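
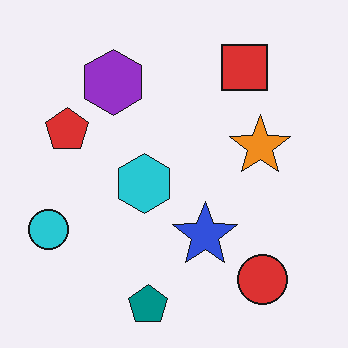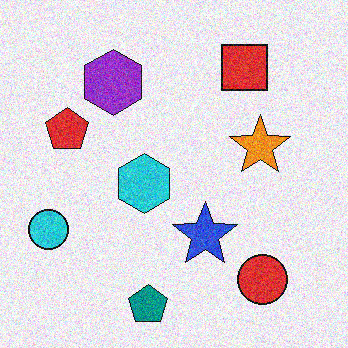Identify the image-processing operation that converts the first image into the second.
This is the original image degraded with moderate additive noise.

Random speckle covers the whole image, including the flat background.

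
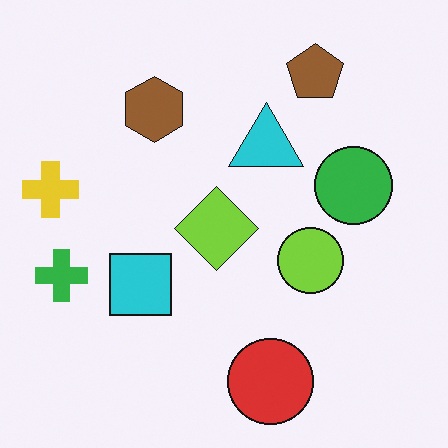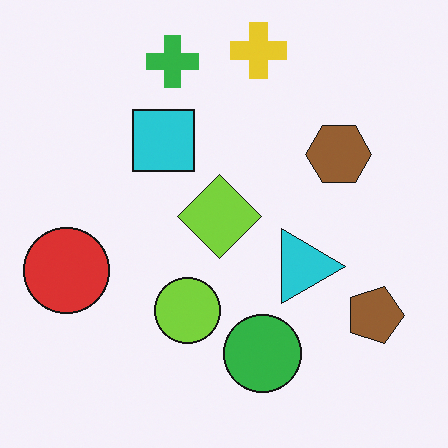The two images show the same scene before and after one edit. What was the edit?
The image was rotated 90° clockwise.

The yellow cross sits in the left of the first image and the top of the second — consistent with a whole-image 90° clockwise rotation.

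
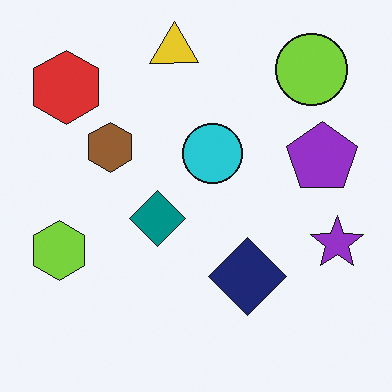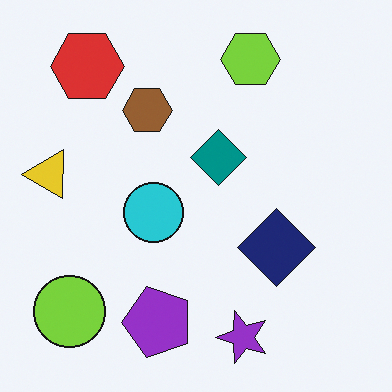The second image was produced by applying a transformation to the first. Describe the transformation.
The second image is the first transposed (reflected across the top-left ↔ bottom-right diagonal).

Shapes have swapped their row and column positions — what was in the top-right is now in the bottom-left — a diagonal reflection.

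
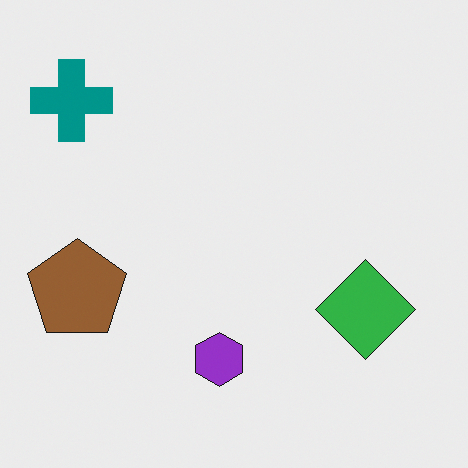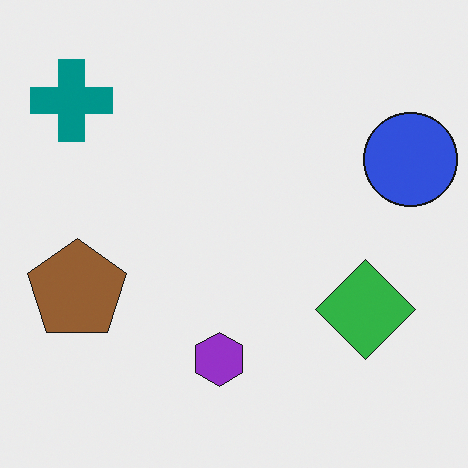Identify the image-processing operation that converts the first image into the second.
The transformation is: overlaid with an additional blue circle.

A blue circle appears in the second image that is absent from the first.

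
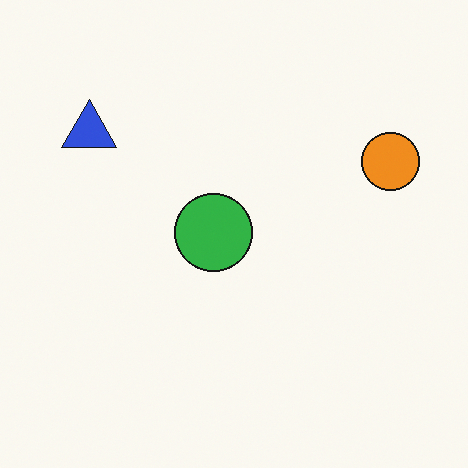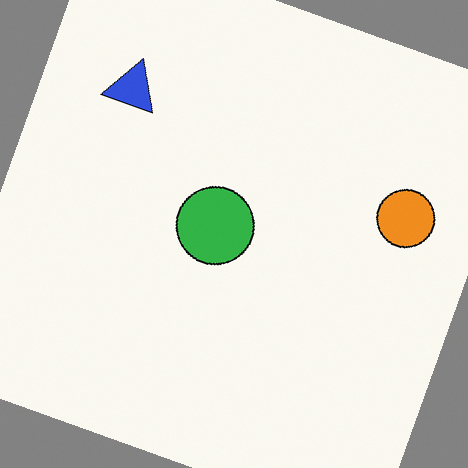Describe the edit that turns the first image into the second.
The second image is the first rotated clockwise by a moderate amount.

Every shape is tilted by the same angle and the image corners show triangular fill wedges — a whole-image rotation by a non-right angle.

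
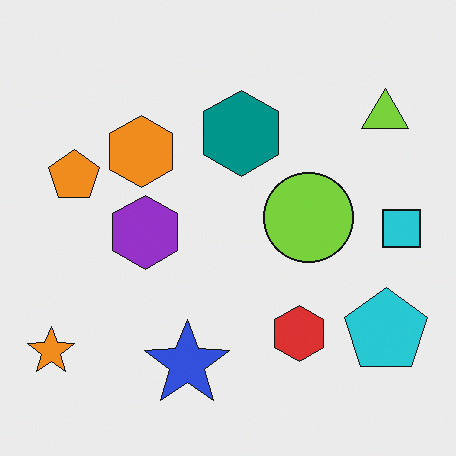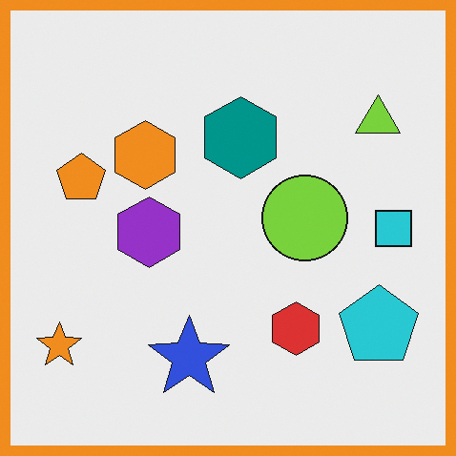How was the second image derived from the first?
The image was framed with a orange border.

A solid orange frame runs around the edge of the second image, with the content slightly shrunk inside it.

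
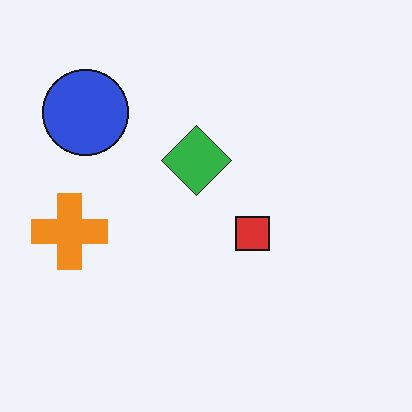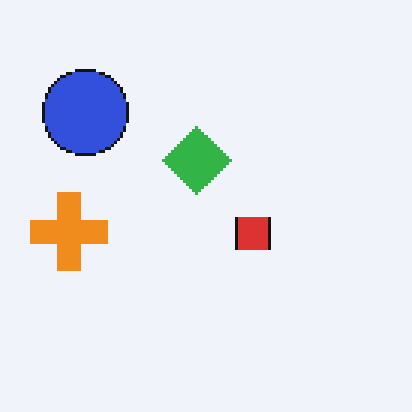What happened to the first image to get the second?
This is the original image lightly pixelated (a mild mosaic effect).

Shapes are reduced to large square blocks; fine edges and outlines are lost — a downscale-then-upscale (mosaic) effect.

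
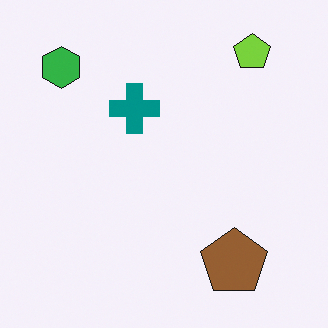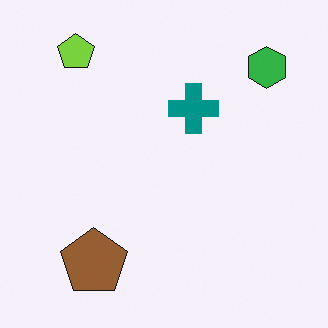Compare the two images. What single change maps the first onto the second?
The image was flipped horizontally (left ↔ right).

The green hexagon is in the top-left of the first image and the top-right of the second — shapes on opposite sides of the vertical midline have swapped in a mirror flip.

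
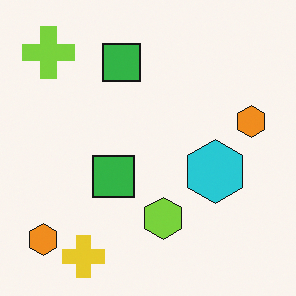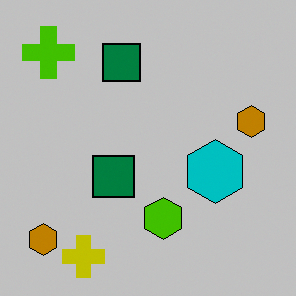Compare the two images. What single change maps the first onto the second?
It was aggressively posterized.

Each flat color has snapped to a coarser quantized level — most visibly, the near-white background has dropped to a flat grey.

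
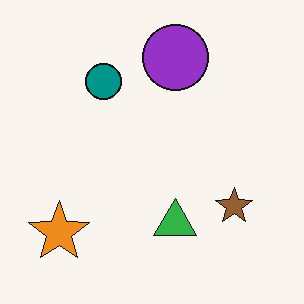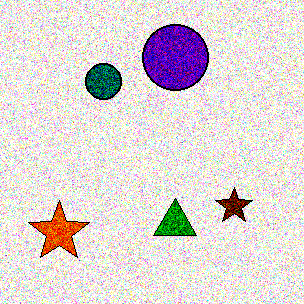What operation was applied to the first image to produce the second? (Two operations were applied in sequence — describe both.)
The image was degraded with strong gaussian noise, then boosted in contrast.

Random speckle covers the whole image, including the flat background. Tones are pushed away from mid-grey across the whole image — a global contrast change.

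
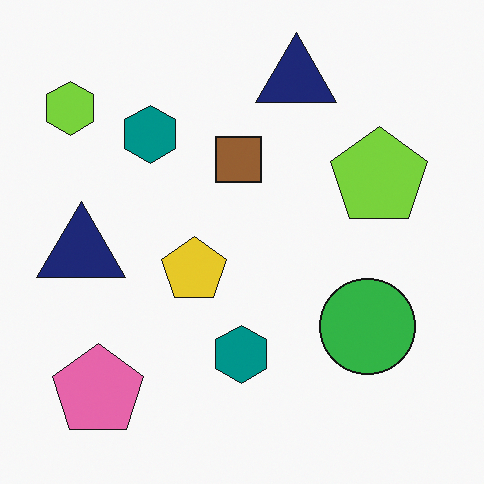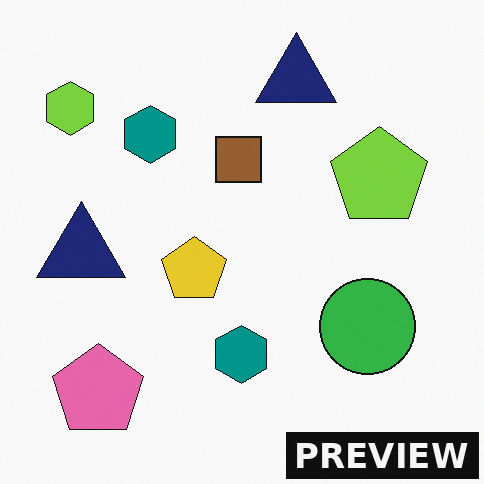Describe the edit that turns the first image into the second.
Watermarked with the text "PREVIEW" in the lower-right corner.

A dark label reading "PREVIEW" appears in the lower-right corner.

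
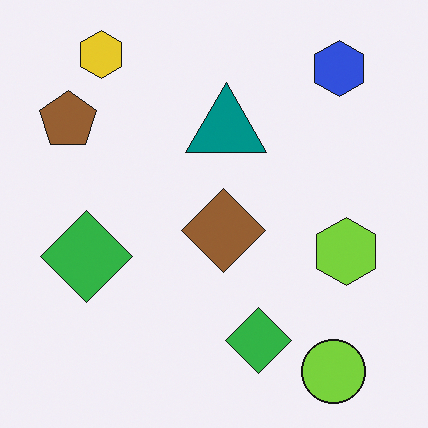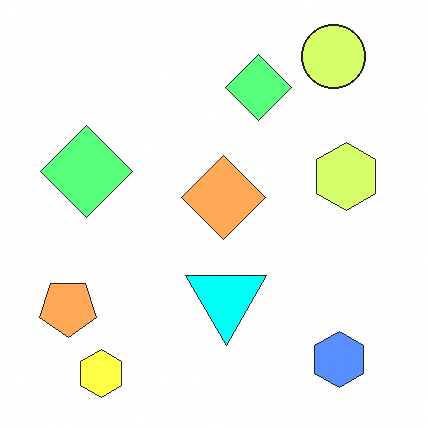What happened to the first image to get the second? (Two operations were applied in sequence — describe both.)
It was flipped vertically (top ↔ bottom), then brightened a lot.

The yellow hexagon is in the top-left of the first image and the bottom-left of the second — shapes on opposite sides of the horizontal midline have swapped in a mirror flip. Every pixel — background and shapes alike — is uniformly brightened.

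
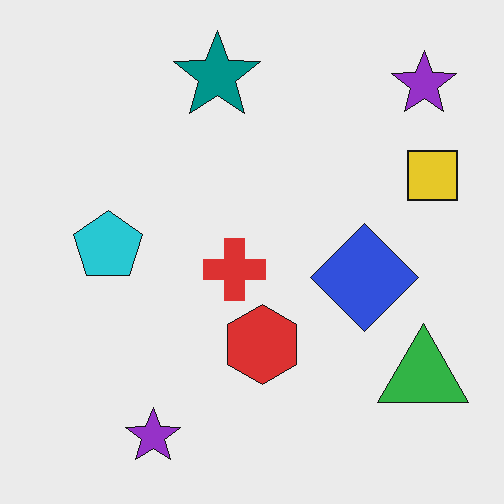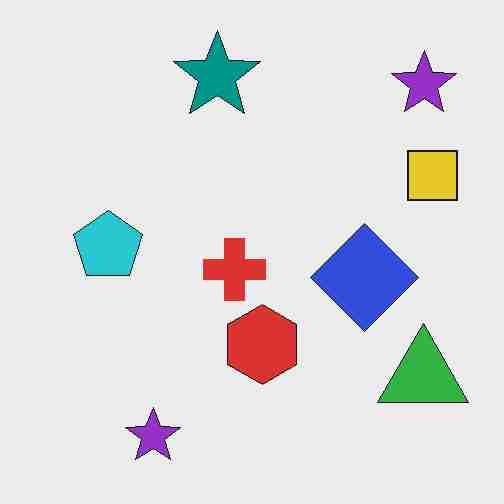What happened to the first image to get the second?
The second image is the first degraded with heavy JPEG compression.

Blocky 8×8 compression artifacts appear around shape edges and the flat background shows ringing — characteristic JPEG degradation.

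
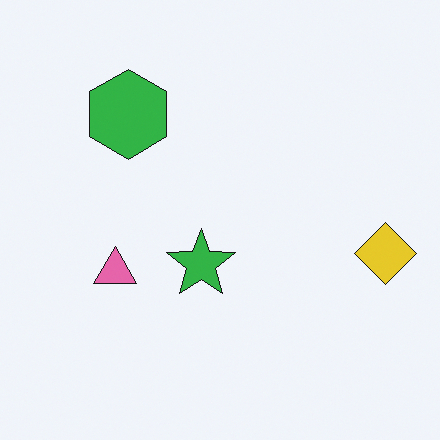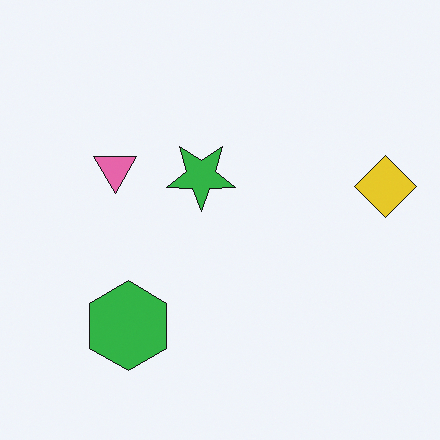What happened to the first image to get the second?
Flipped vertically (top ↔ bottom).

The green hexagon is in the top-left of the first image and the bottom-left of the second — shapes on opposite sides of the horizontal midline have swapped in a mirror flip.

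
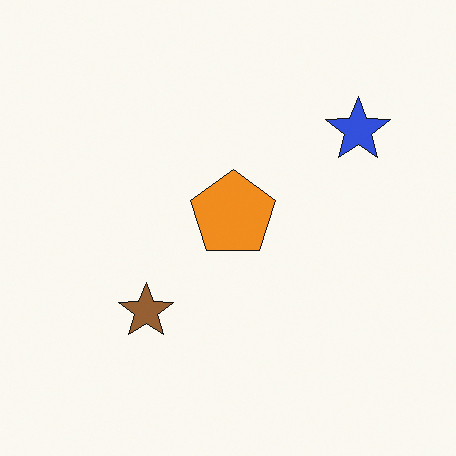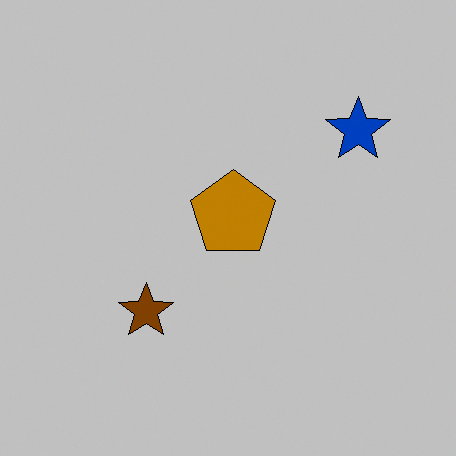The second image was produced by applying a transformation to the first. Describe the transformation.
The second image is the first aggressively posterized.

Each flat color has snapped to a coarser quantized level — most visibly, the near-white background has dropped to a flat grey.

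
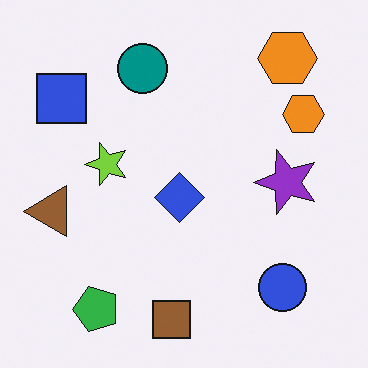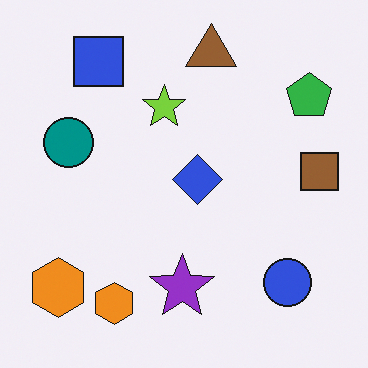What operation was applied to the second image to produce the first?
The first image is the second transposed (reflected across the top-left ↔ bottom-right diagonal).

Shapes have swapped their row and column positions — what was in the top-right is now in the bottom-left — a diagonal reflection.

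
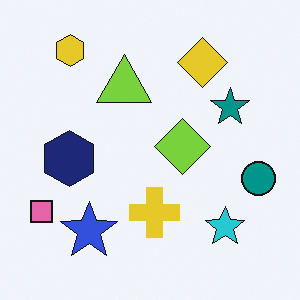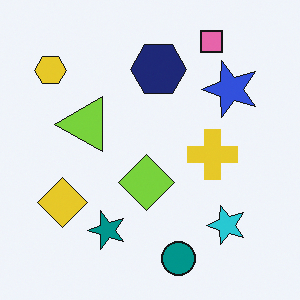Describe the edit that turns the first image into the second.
It was transposed (reflected across the top-left ↔ bottom-right diagonal).

Shapes have swapped their row and column positions — what was in the top-right is now in the bottom-left — a diagonal reflection.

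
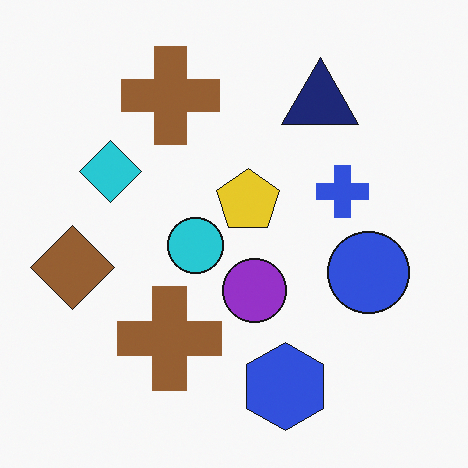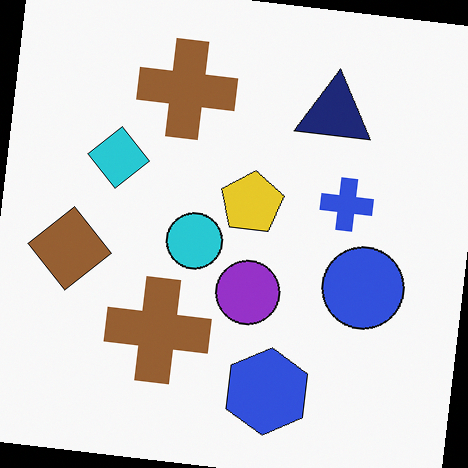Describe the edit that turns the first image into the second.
The image was rotated clockwise by a slight angle.

Every shape is tilted by the same angle and the image corners show triangular fill wedges — a whole-image rotation by a non-right angle.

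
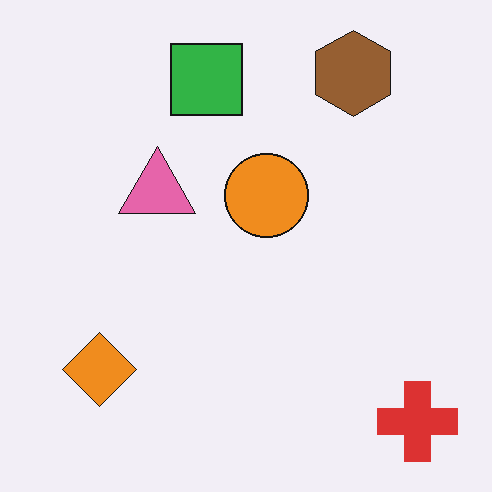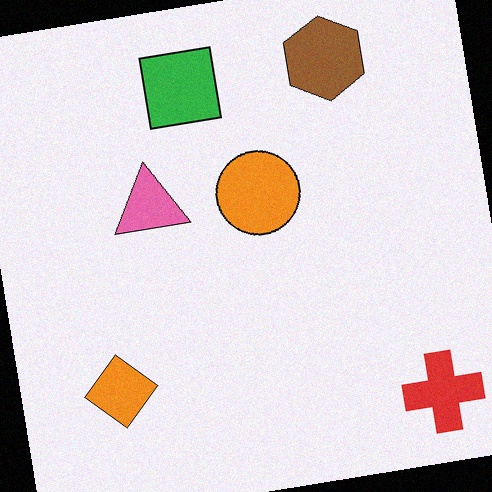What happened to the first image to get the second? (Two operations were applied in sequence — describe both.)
Rotated counter-clockwise by a few degrees, then degraded with light additive noise.

Every shape is tilted by the same angle and the image corners show triangular fill wedges — a whole-image rotation by a non-right angle. Random speckle covers the whole image, including the flat background.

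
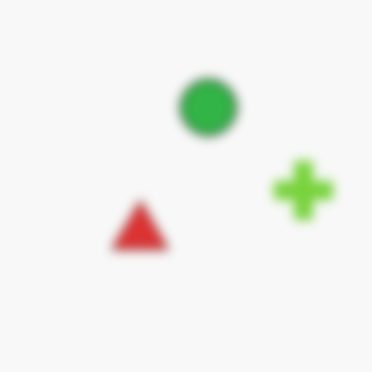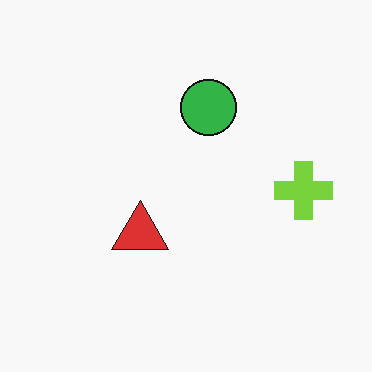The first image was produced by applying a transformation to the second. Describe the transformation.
This is the original image heavily blurred.

Shape edges and outlines are uniformly softened across the whole image.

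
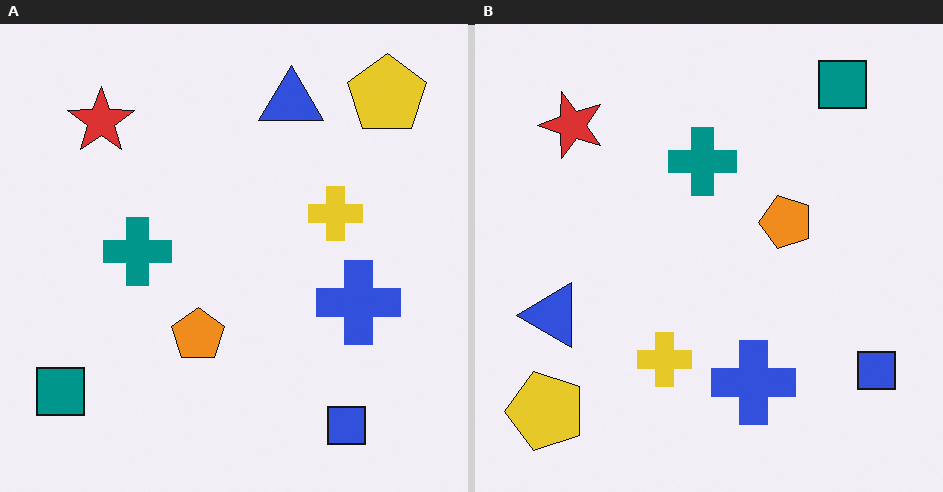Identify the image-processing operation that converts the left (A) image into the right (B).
It was transposed (reflected across the top-left ↔ bottom-right diagonal).

Shapes have swapped their row and column positions — what was in the top-right is now in the bottom-left — a diagonal reflection.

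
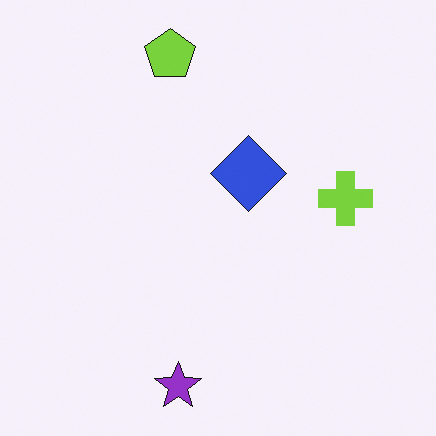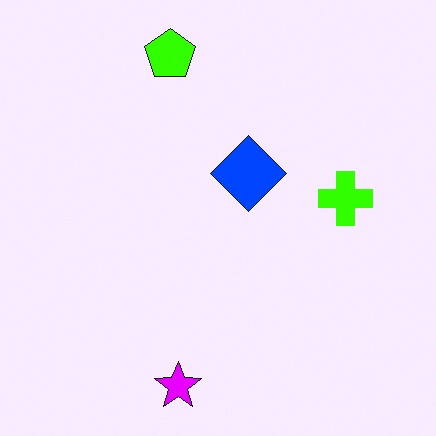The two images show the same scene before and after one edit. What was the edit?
The transformation is: made much more vivid (saturation change).

All colors are more vivid — a global saturation change.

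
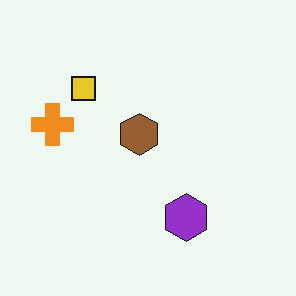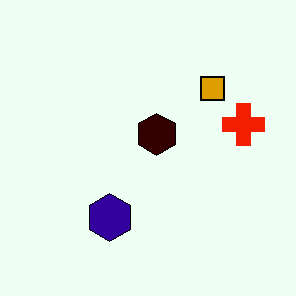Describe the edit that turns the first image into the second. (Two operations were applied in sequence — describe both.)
The transformation is: flipped horizontally (left ↔ right), then boosted in contrast.

The orange cross is in the left of the first image and the right of the second — shapes on opposite sides of the vertical midline have swapped in a mirror flip. Tones are pushed away from mid-grey across the whole image — a global contrast change.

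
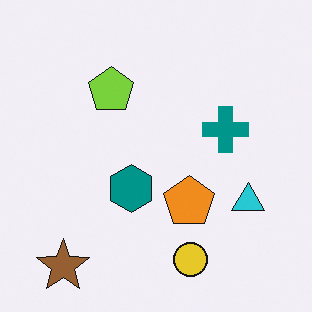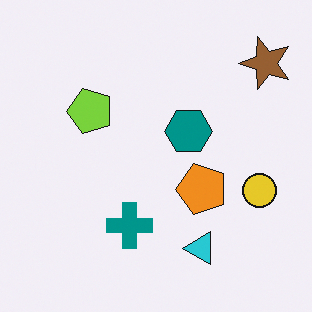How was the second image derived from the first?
Transposed (reflected across the top-left ↔ bottom-right diagonal).

Shapes have swapped their row and column positions — what was in the top-right is now in the bottom-left — a diagonal reflection.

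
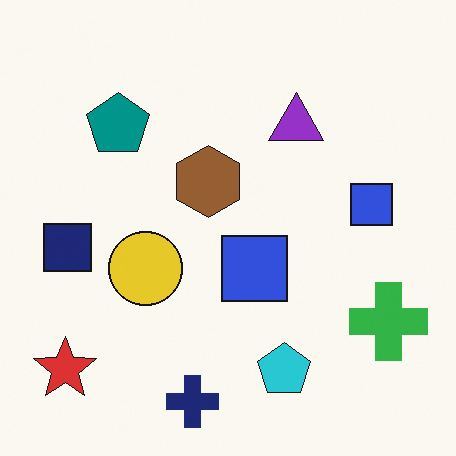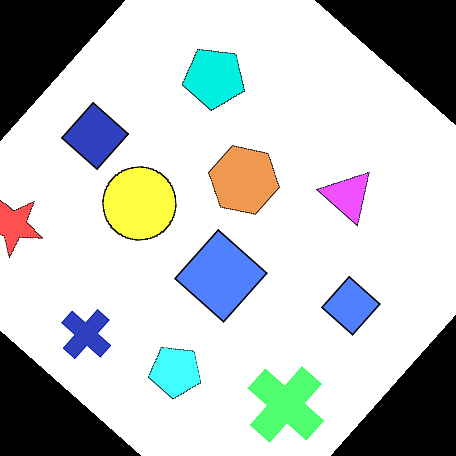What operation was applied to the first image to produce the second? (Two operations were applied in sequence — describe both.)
Rotated clockwise by a large amount — several tens of degrees, then brightened a lot.

Every shape is tilted by the same angle and the image corners show triangular fill wedges — a whole-image rotation by a non-right angle. Every pixel — background and shapes alike — is uniformly brightened.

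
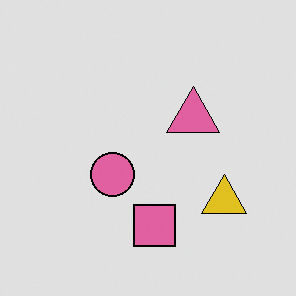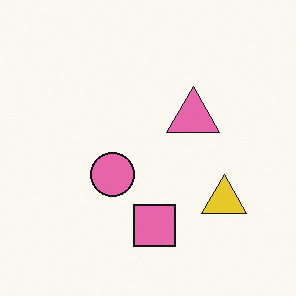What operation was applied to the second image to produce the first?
It was posterized to a reduced palette.

Each flat color has snapped to a coarser quantized level — most visibly, the near-white background has dropped to a flat grey.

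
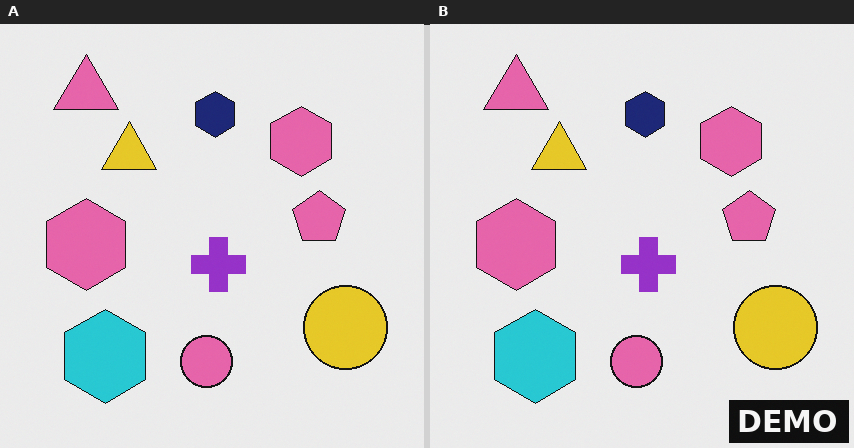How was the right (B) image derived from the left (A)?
This is the original image watermarked with the text "DEMO" in the lower-right corner.

A dark label reading "DEMO" appears in the lower-right corner.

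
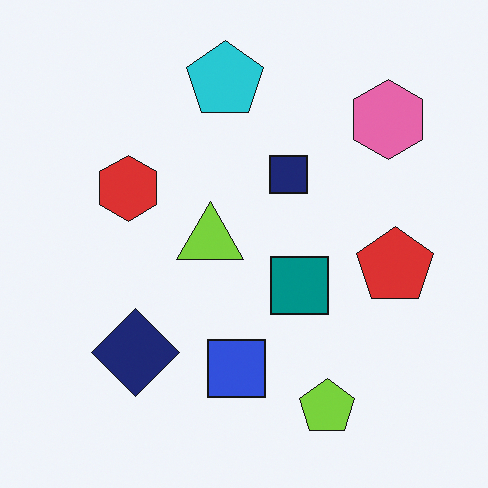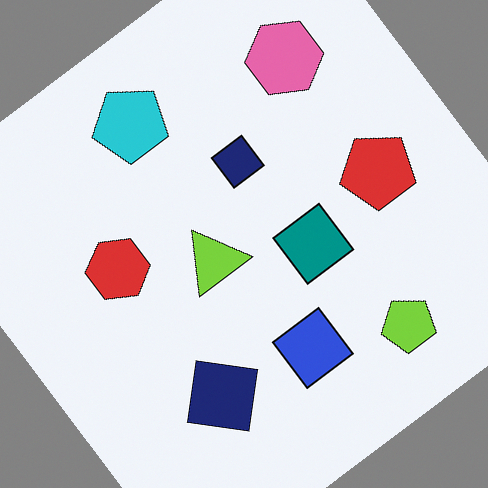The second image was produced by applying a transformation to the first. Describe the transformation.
Rotated counter-clockwise by a large amount — several tens of degrees.

Every shape is tilted by the same angle and the image corners show triangular fill wedges — a whole-image rotation by a non-right angle.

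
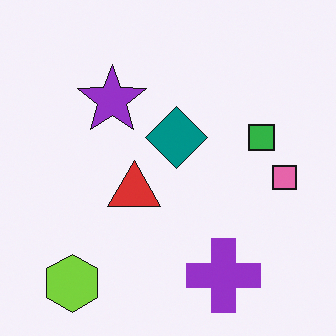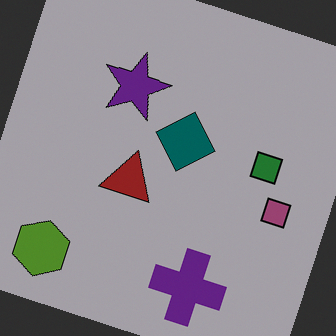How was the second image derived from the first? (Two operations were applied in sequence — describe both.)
The transformation is: rotated clockwise by a clearly visible amount, then noticeably darkened.

Every shape is tilted by the same angle and the image corners show triangular fill wedges — a whole-image rotation by a non-right angle. Every pixel — background and shapes alike — is uniformly darkened.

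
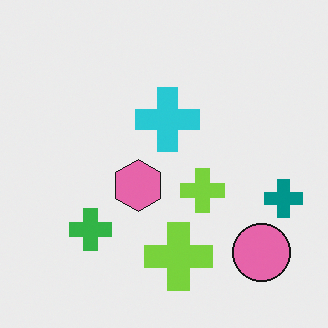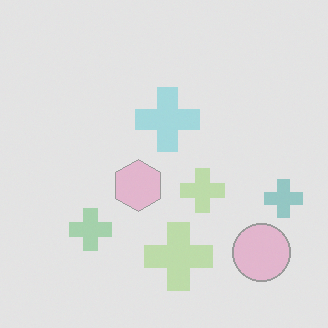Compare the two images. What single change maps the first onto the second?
The image was washed out (contrast reduced).

Tones are pushed toward mid-grey across the whole image — a global contrast change.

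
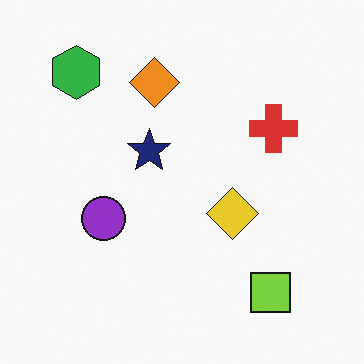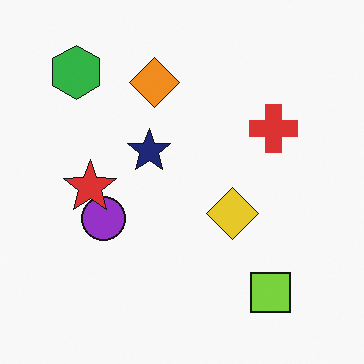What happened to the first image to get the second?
The second image is the first overlaid with an additional red star.

A red star appears in the second image that is absent from the first.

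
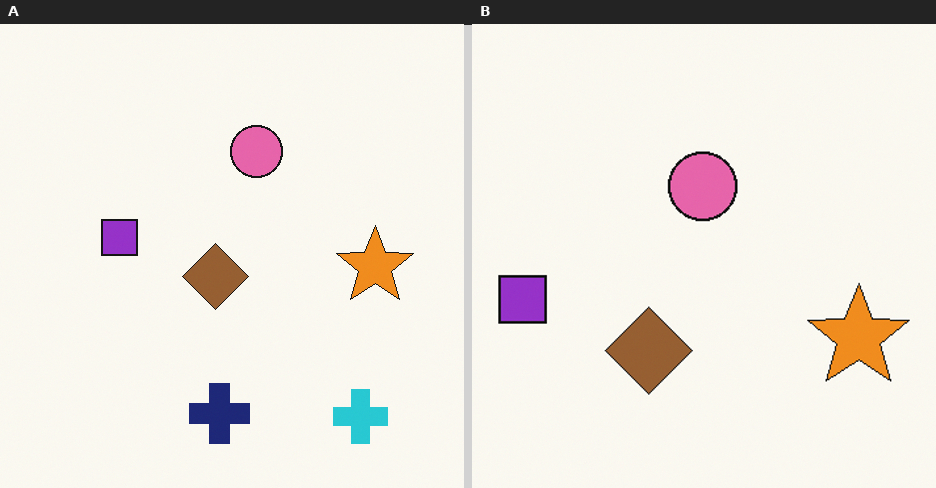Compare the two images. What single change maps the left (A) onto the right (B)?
It was cropped to a modestly smaller region and rescaled.

The visible shapes are larger and the field of view is narrower; shapes near the original edges may be partly or wholly outside the frame — a crop-and-rescale.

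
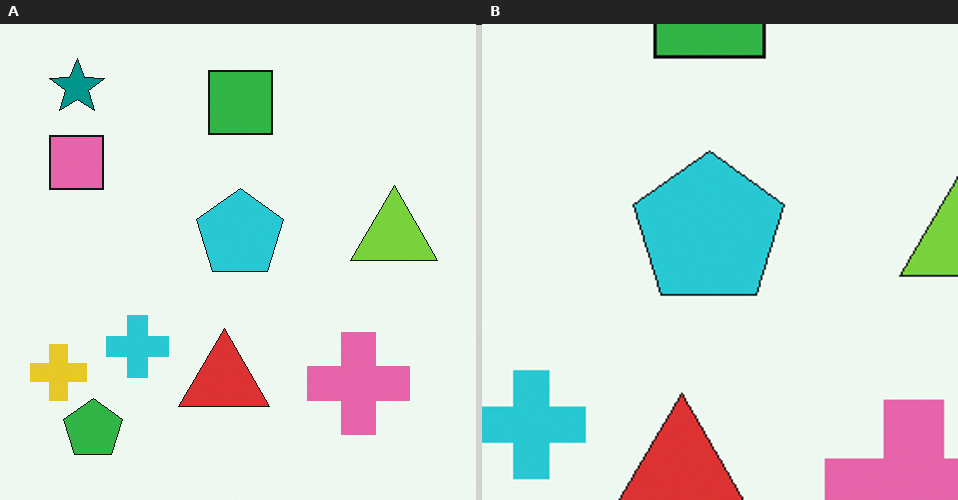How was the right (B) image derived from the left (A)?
The right (B) image is the left (A) cropped tightly and scaled back up.

The visible shapes are larger and the field of view is narrower; shapes near the original edges may be partly or wholly outside the frame — a crop-and-rescale.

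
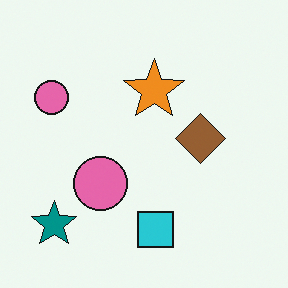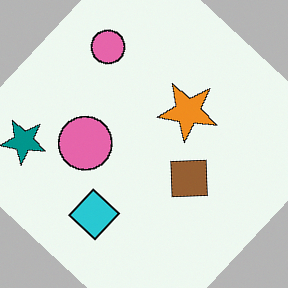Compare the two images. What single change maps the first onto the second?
The image was rotated clockwise by a large amount — several tens of degrees.

Every shape is tilted by the same angle and the image corners show triangular fill wedges — a whole-image rotation by a non-right angle.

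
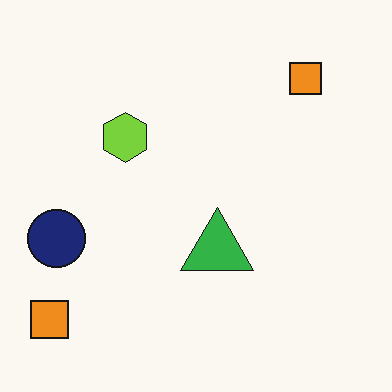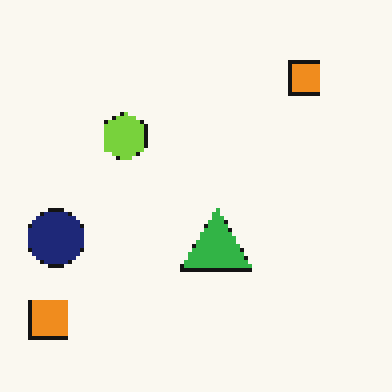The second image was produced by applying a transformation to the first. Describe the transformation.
The transformation is: mildly pixelated.

Shapes are reduced to large square blocks; fine edges and outlines are lost — a downscale-then-upscale (mosaic) effect.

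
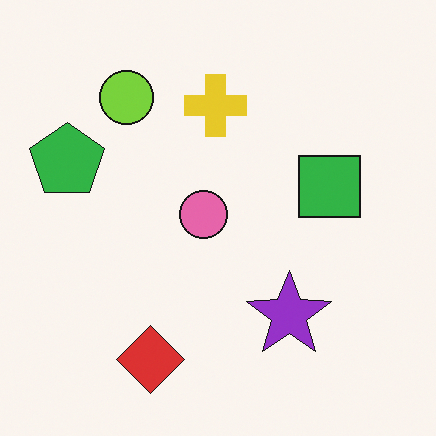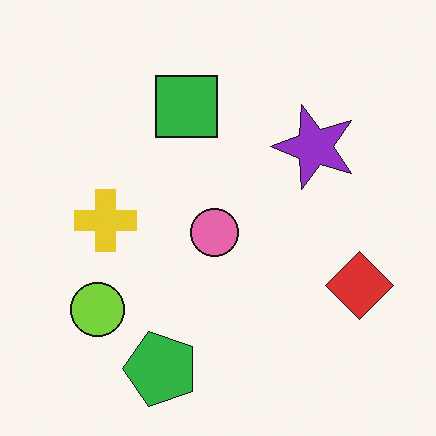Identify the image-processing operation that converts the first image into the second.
This is the original image rotated 90° counter-clockwise.

The green pentagon sits in the left of the first image and the bottom of the second — consistent with a whole-image 90° counter-clockwise rotation.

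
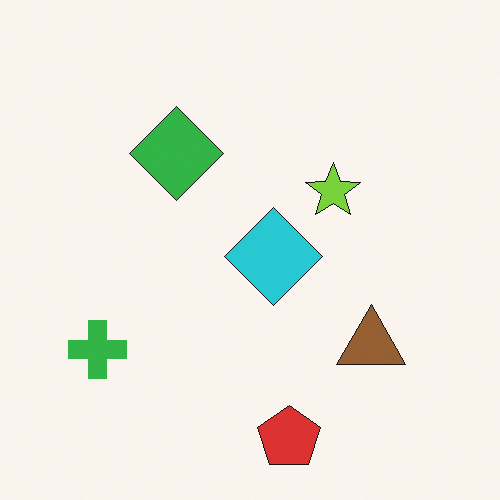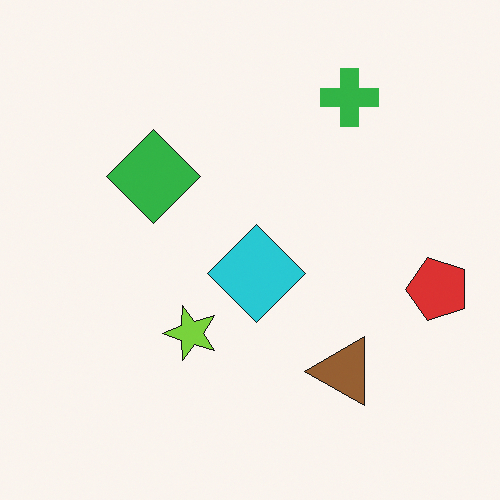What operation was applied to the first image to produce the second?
The transformation is: transposed (reflected across the top-left ↔ bottom-right diagonal).

Shapes have swapped their row and column positions — what was in the top-right is now in the bottom-left — a diagonal reflection.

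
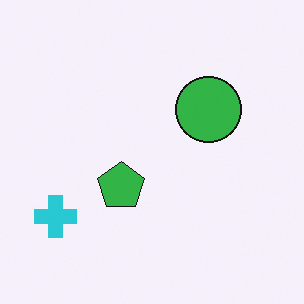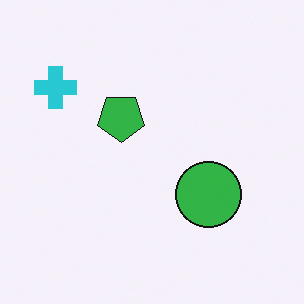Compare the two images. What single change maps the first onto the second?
The image was flipped vertically (top ↔ bottom).

The cyan cross is in the bottom-left of the first image and the top-left of the second — shapes on opposite sides of the horizontal midline have swapped in a mirror flip.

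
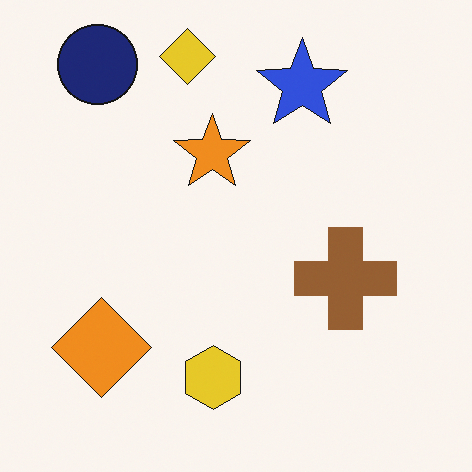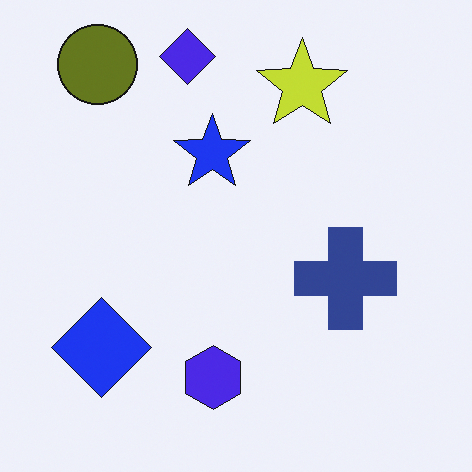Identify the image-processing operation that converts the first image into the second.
The second image is the first hue-shifted through roughly half the color wheel.

Every shape's color has rotated by the same amount around the hue wheel — a uniform hue shift.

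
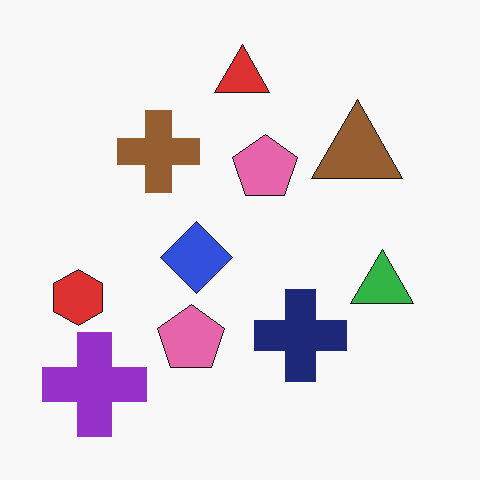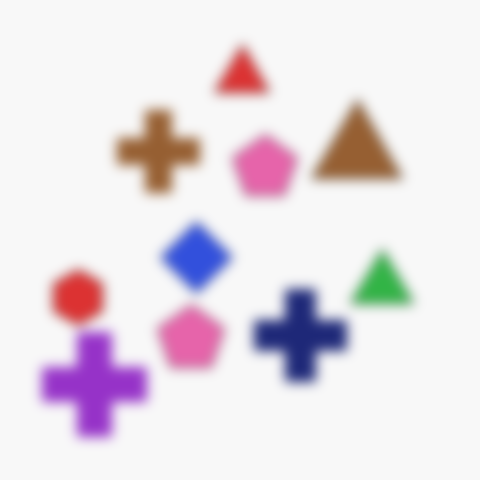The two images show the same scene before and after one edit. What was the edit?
It was heavily blurred.

Shape edges and outlines are uniformly softened across the whole image.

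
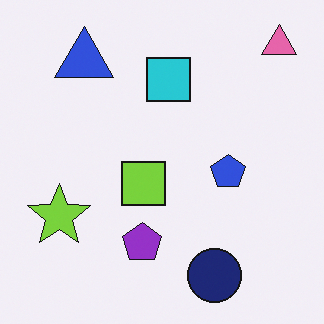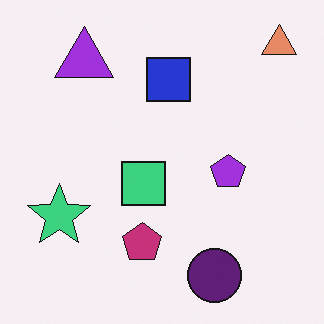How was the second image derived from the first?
The second image is the first hue-shifted by a small amount.

Every shape's color has rotated by the same amount around the hue wheel — a uniform hue shift.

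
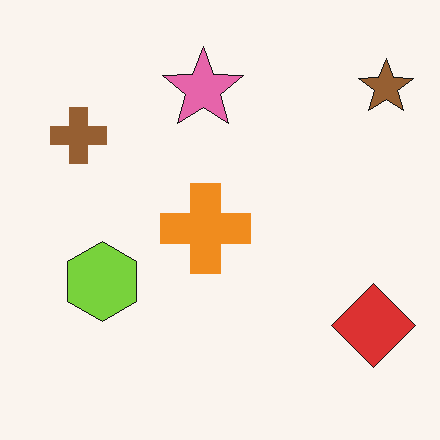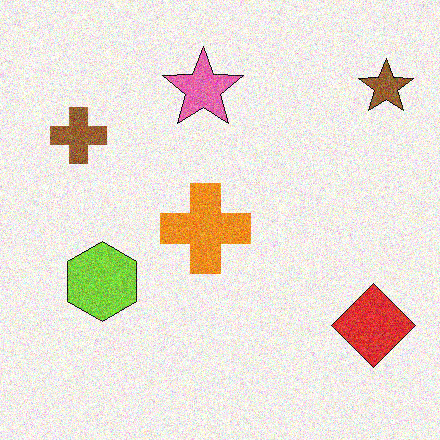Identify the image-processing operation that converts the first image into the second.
Degraded with visible gaussian noise.

Random speckle covers the whole image, including the flat background.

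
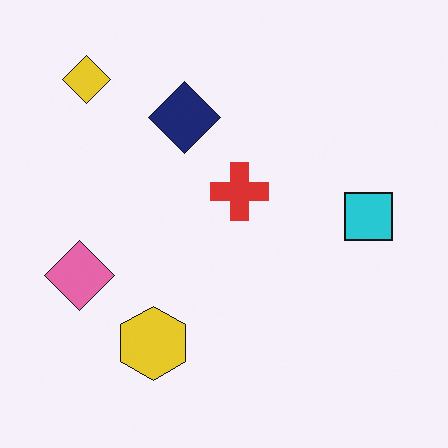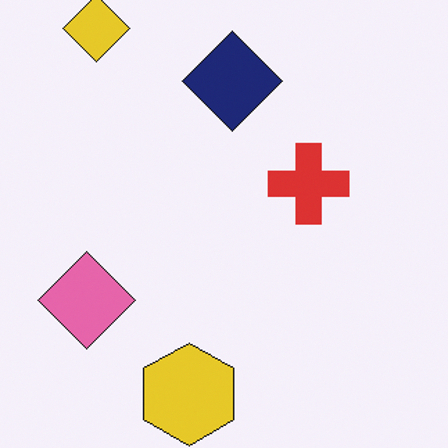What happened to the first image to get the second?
Cropped to a modestly smaller region and rescaled.

The visible shapes are larger and the field of view is narrower; shapes near the original edges may be partly or wholly outside the frame — a crop-and-rescale.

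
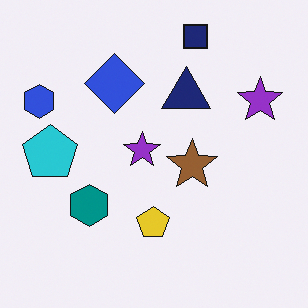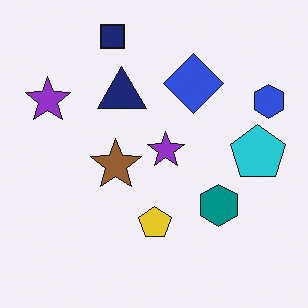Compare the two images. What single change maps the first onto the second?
This is the original image flipped horizontally (left ↔ right).

The blue hexagon is in the top-left of the first image and the top-right of the second — shapes on opposite sides of the vertical midline have swapped in a mirror flip.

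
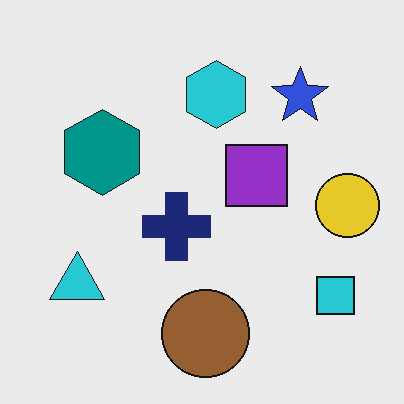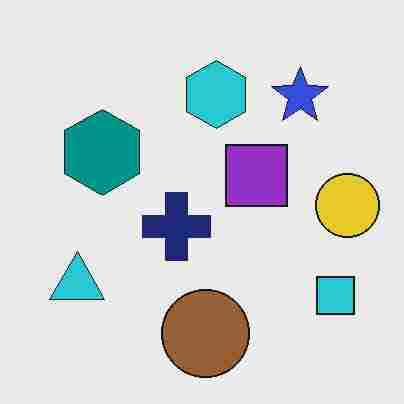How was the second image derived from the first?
The second image is the first heavily JPEG-compressed with obvious blocking artifacts.

Blocky 8×8 compression artifacts appear around shape edges and the flat background shows ringing — characteristic JPEG degradation.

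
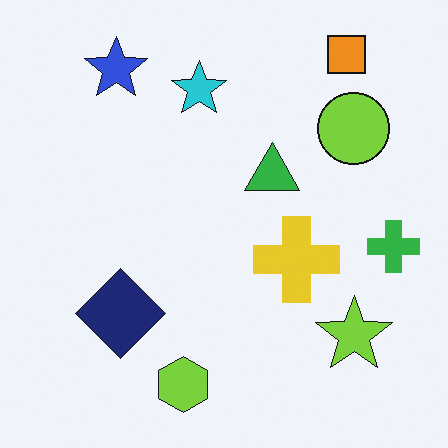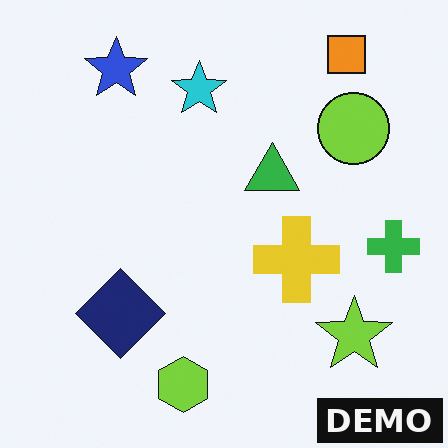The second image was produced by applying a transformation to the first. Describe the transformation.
Watermarked with the text "DEMO" in the lower-right corner.

A dark label reading "DEMO" appears in the lower-right corner.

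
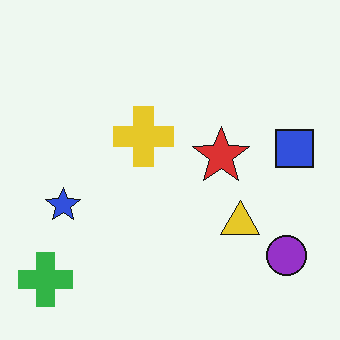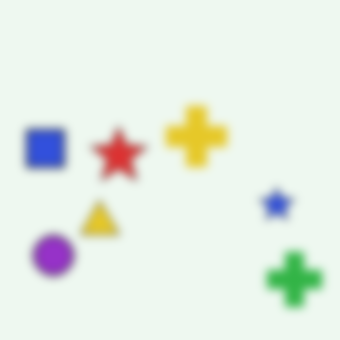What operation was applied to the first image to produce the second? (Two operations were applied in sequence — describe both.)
The transformation is: flipped horizontally (left ↔ right), then noticeably gaussian-blurred.

The green cross is in the bottom-left of the first image and the bottom-right of the second — shapes on opposite sides of the vertical midline have swapped in a mirror flip. Shape edges and outlines are uniformly softened across the whole image.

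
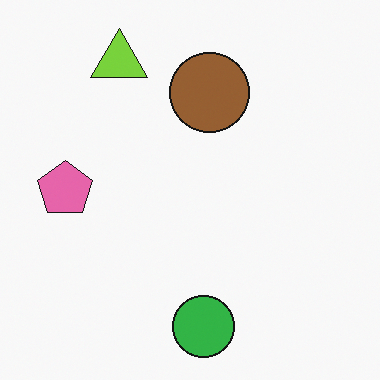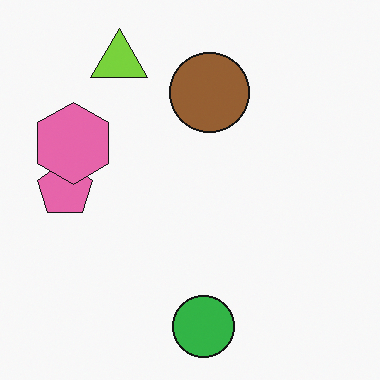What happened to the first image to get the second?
The transformation is: overlaid with an additional pink hexagon.

A pink hexagon appears in the second image that is absent from the first.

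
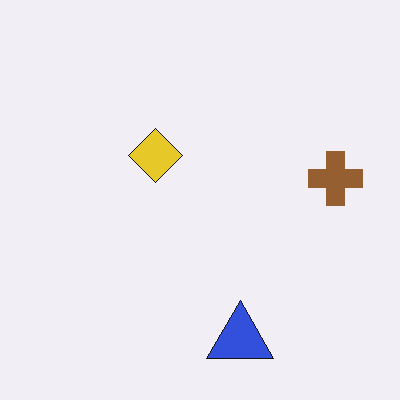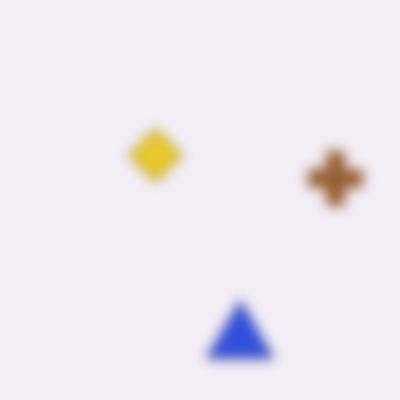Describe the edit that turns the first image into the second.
Heavily blurred.

Shape edges and outlines are uniformly softened across the whole image.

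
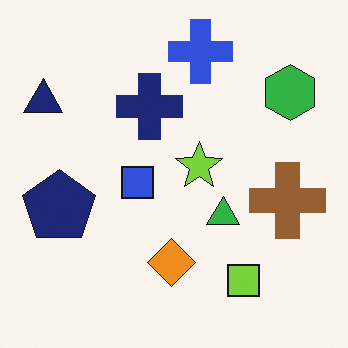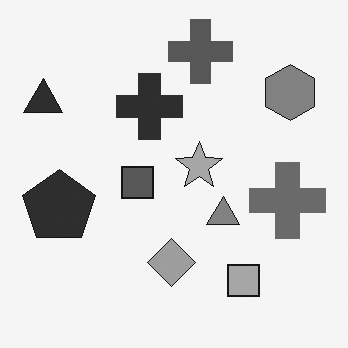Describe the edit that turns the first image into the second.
It was converted to grayscale.

All color is removed — every shape is now a shade of grey.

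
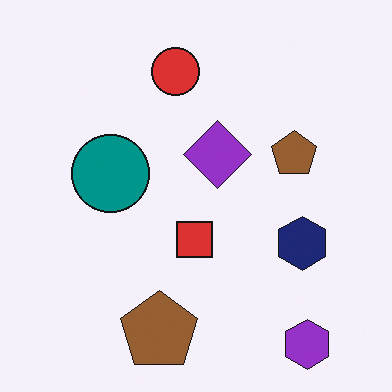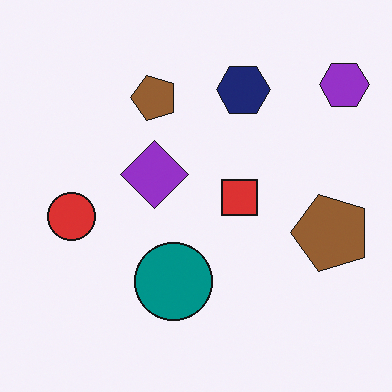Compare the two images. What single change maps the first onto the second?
The image was rotated 90° counter-clockwise.

The purple hexagon sits in the bottom-right of the first image and the top-right of the second — consistent with a whole-image 90° counter-clockwise rotation.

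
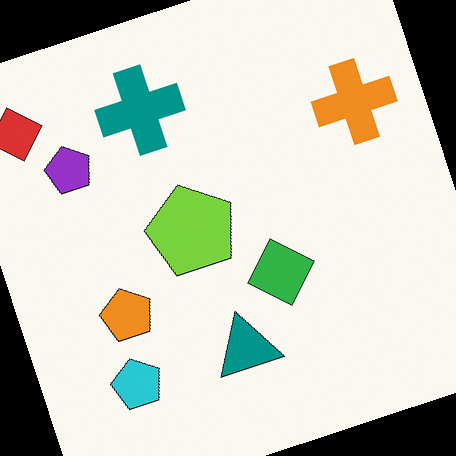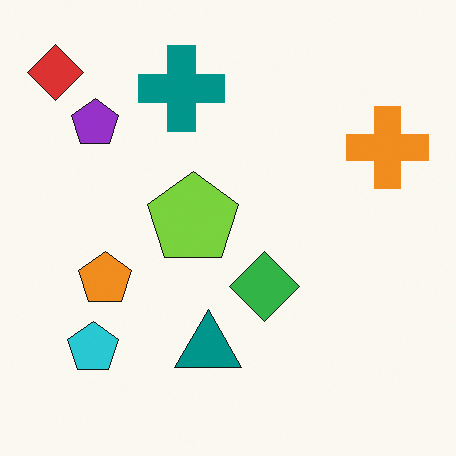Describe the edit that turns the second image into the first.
The first image is the second rotated counter-clockwise by a moderate amount.

Every shape is tilted by the same angle and the image corners show triangular fill wedges — a whole-image rotation by a non-right angle.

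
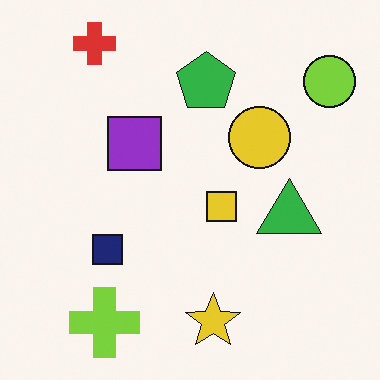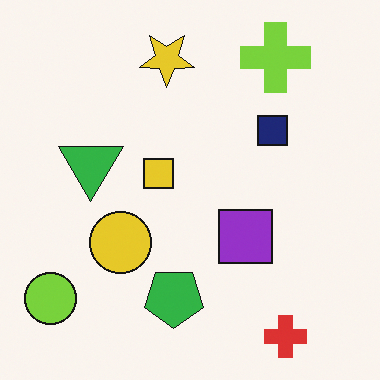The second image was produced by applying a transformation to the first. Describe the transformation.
This is the original image rotated 180°.

The lime circle sits in the top-right of the first image and the bottom-left of the second — consistent with a whole-image 180° rotation.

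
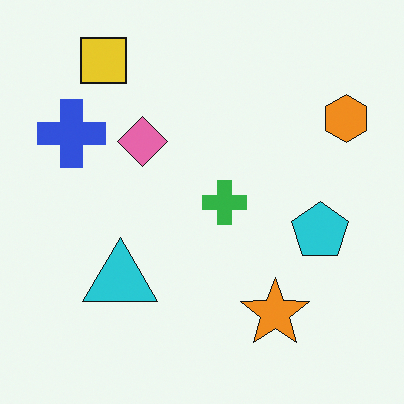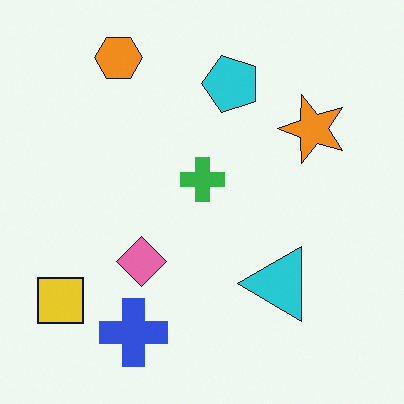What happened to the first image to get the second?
It was rotated 90° counter-clockwise.

The yellow square sits in the top-left of the first image and the bottom-left of the second — consistent with a whole-image 90° counter-clockwise rotation.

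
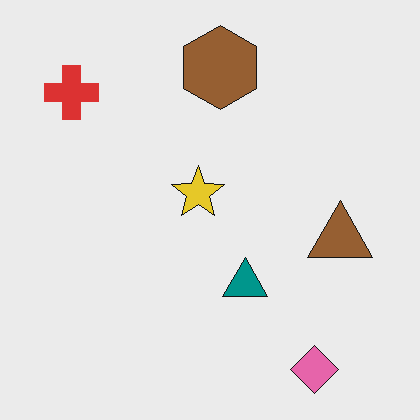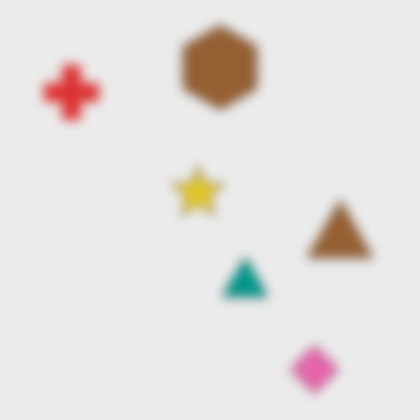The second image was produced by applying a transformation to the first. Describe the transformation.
It was strongly gaussian-blurred.

Shape edges and outlines are uniformly softened across the whole image.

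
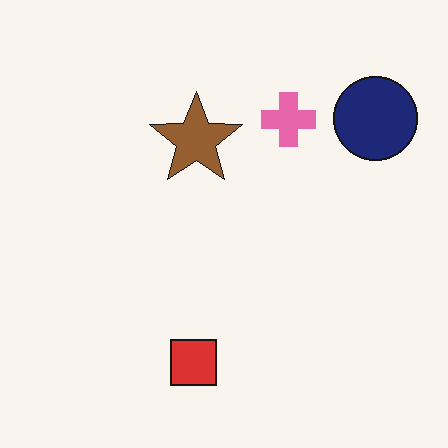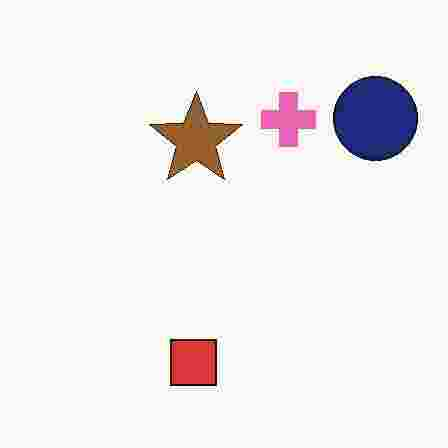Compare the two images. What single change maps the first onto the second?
Degraded with heavy JPEG compression.

Blocky 8×8 compression artifacts appear around shape edges and the flat background shows ringing — characteristic JPEG degradation.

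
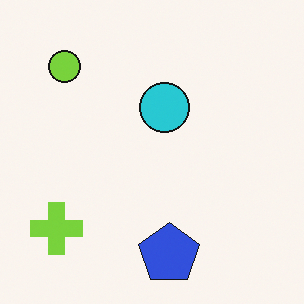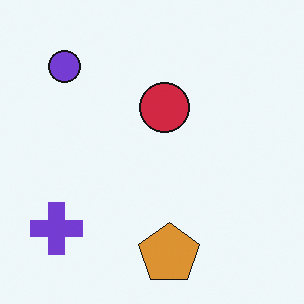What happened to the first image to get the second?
This is the original image hue-shifted through roughly half the color wheel.

Every shape's color has rotated by the same amount around the hue wheel — a uniform hue shift.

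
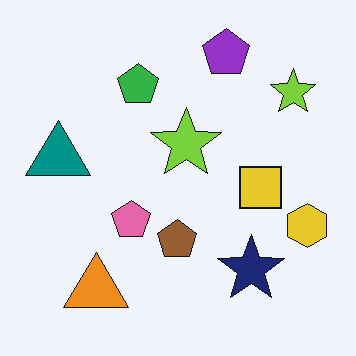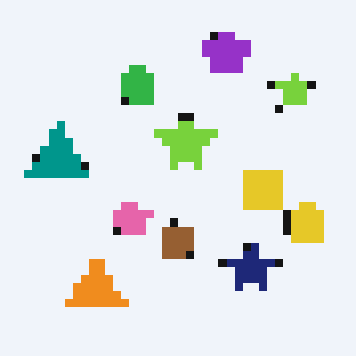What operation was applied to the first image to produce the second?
It was pixelated into visible square blocks.

Shapes are reduced to large square blocks; fine edges and outlines are lost — a downscale-then-upscale (mosaic) effect.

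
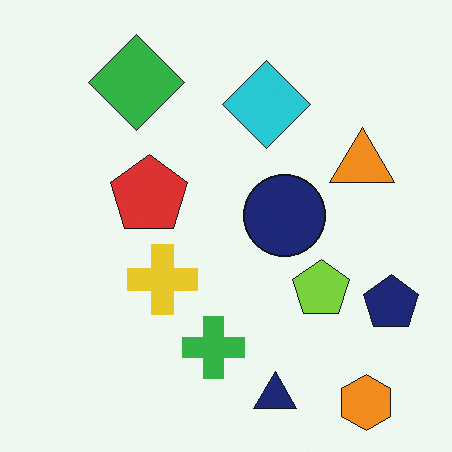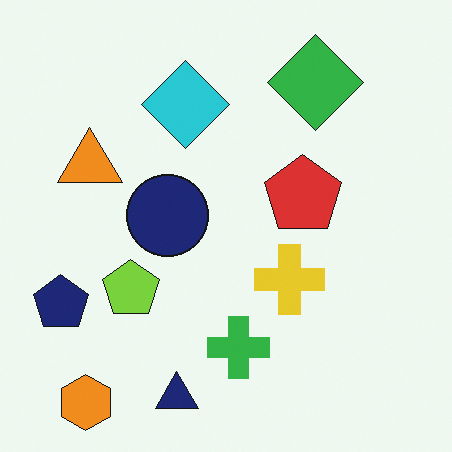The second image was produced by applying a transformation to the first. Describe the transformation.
Flipped horizontally (left ↔ right).

The navy pentagon is in the bottom-right of the first image and the bottom-left of the second — shapes on opposite sides of the vertical midline have swapped in a mirror flip.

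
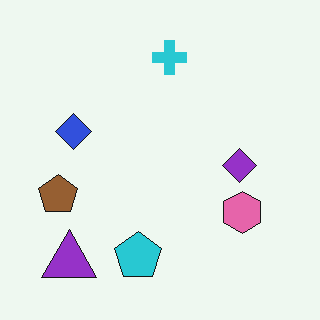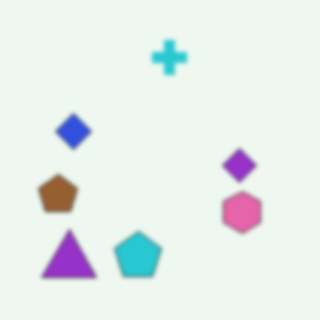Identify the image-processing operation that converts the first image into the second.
The image was slightly softened.

Shape edges and outlines are uniformly softened across the whole image.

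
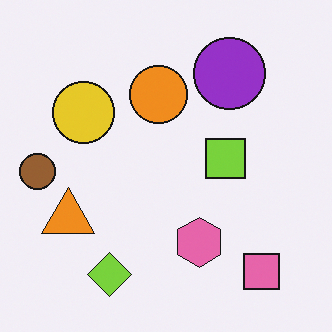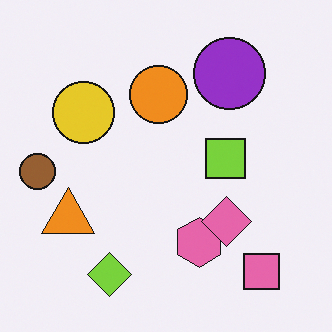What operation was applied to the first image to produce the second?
The image was overlaid with an additional pink diamond.

A pink diamond appears in the second image that is absent from the first.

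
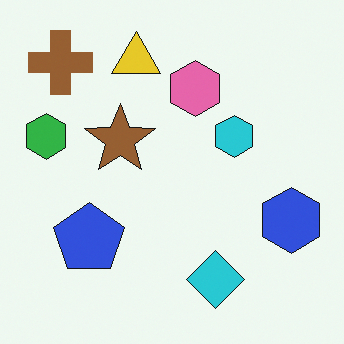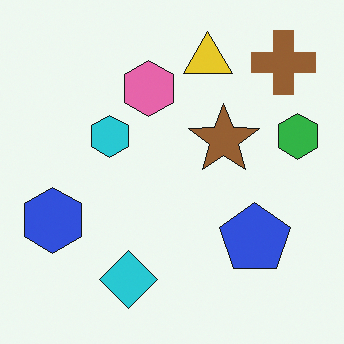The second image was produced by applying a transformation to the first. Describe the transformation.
The second image is the first flipped horizontally (left ↔ right).

The green hexagon is in the left of the first image and the right of the second — shapes on opposite sides of the vertical midline have swapped in a mirror flip.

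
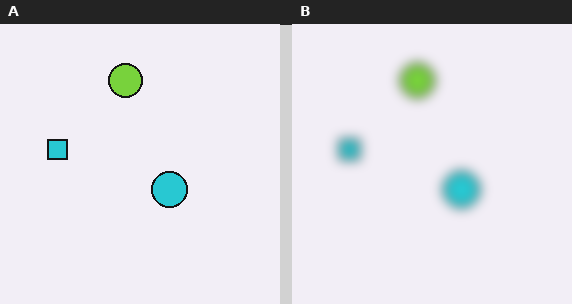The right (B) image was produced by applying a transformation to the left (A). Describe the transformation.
This is the original image heavily blurred.

Shape edges and outlines are uniformly softened across the whole image.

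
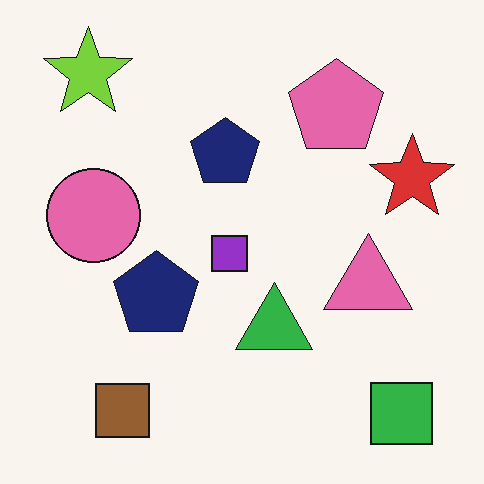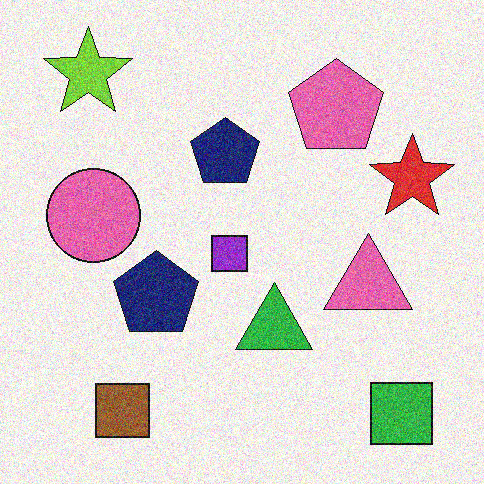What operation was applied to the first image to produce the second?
It was degraded with moderate additive noise.

Random speckle covers the whole image, including the flat background.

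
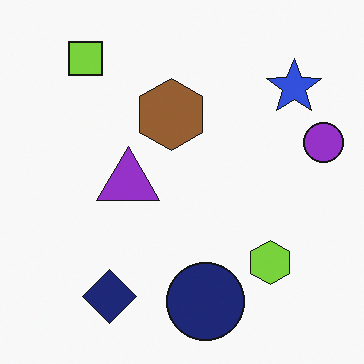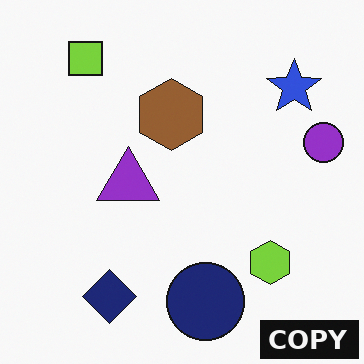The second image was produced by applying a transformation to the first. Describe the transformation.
The image was watermarked with the text "COPY" in the lower-right corner.

A dark label reading "COPY" appears in the lower-right corner.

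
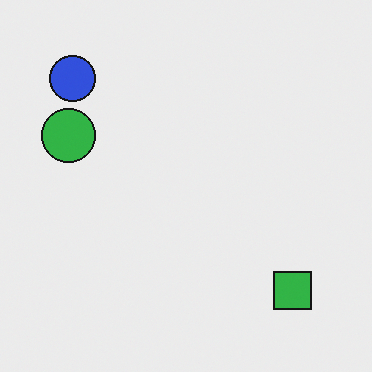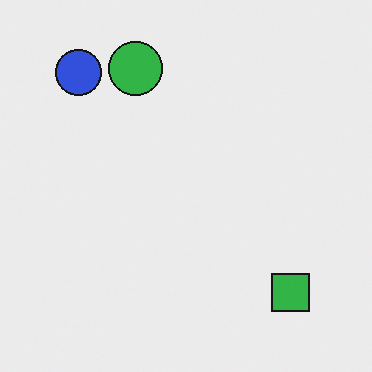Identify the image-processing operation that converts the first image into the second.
The transformation is: transposed (reflected across the top-left ↔ bottom-right diagonal).

Shapes have swapped their row and column positions — what was in the top-right is now in the bottom-left — a diagonal reflection.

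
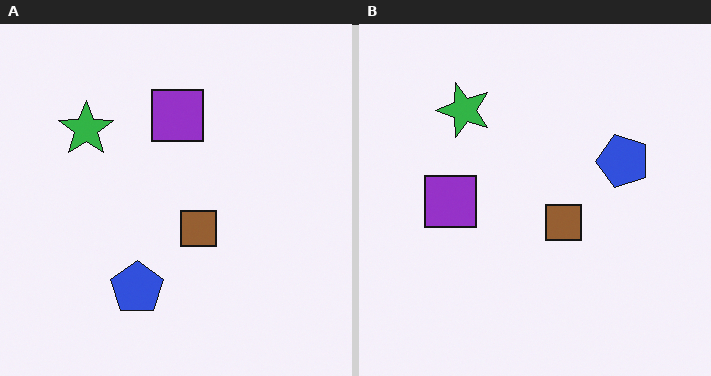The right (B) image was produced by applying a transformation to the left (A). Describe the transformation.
Transposed (reflected across the top-left ↔ bottom-right diagonal).

Shapes have swapped their row and column positions — what was in the top-right is now in the bottom-left — a diagonal reflection.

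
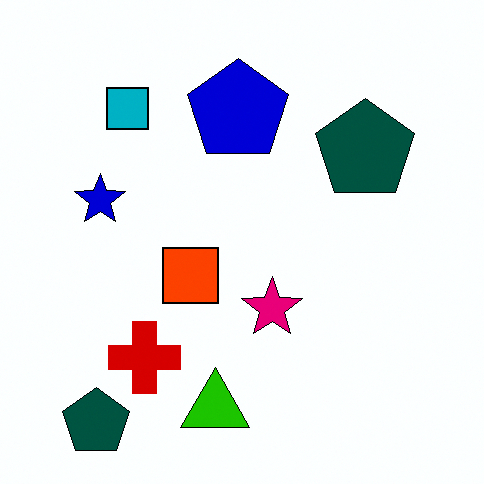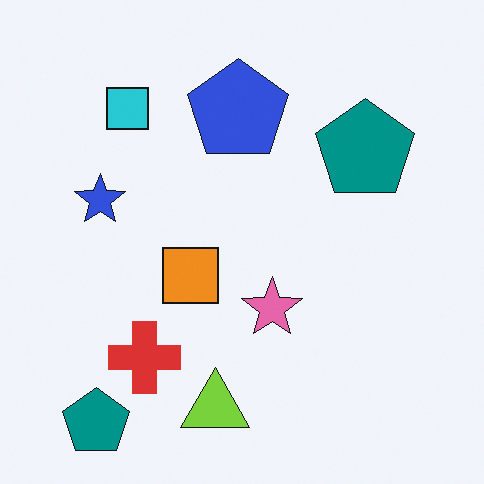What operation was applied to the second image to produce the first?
It was given much higher contrast.

Tones are pushed away from mid-grey across the whole image — a global contrast change.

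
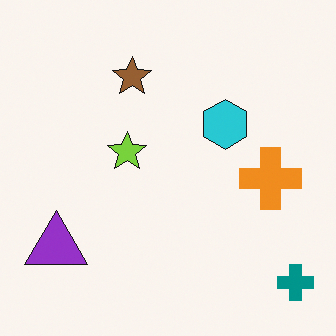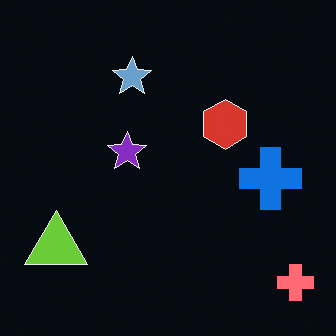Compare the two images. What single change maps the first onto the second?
The image was color-inverted (negative).

The light background has become dark and every shape's color is its complement — a photographic negative.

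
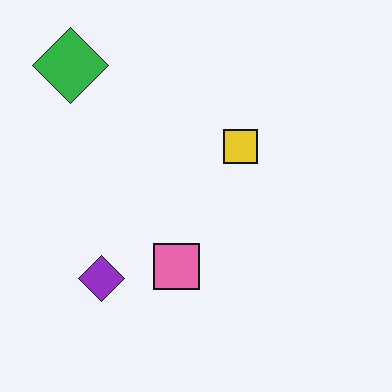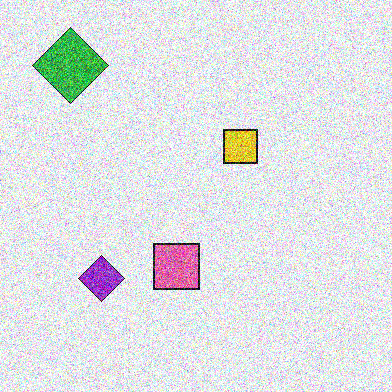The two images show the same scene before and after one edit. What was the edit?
The image was degraded with a thick layer of grain.

Random speckle covers the whole image, including the flat background.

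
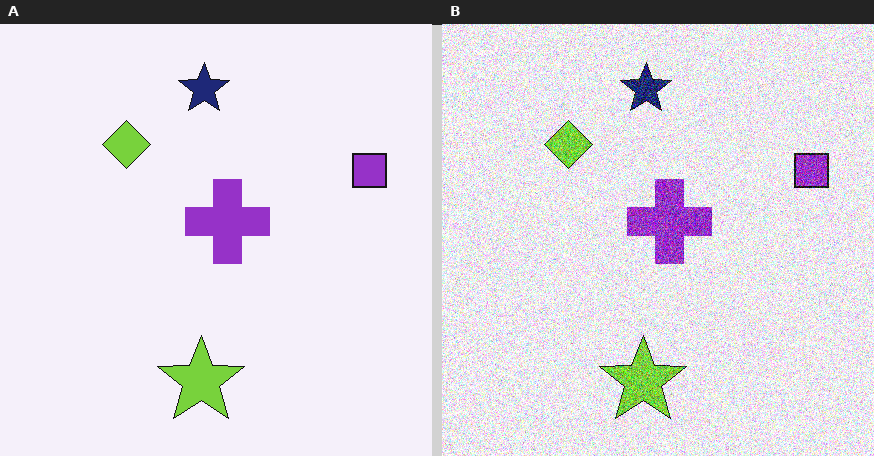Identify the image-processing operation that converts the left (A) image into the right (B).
Degraded with strong gaussian noise.

Random speckle covers the whole image, including the flat background.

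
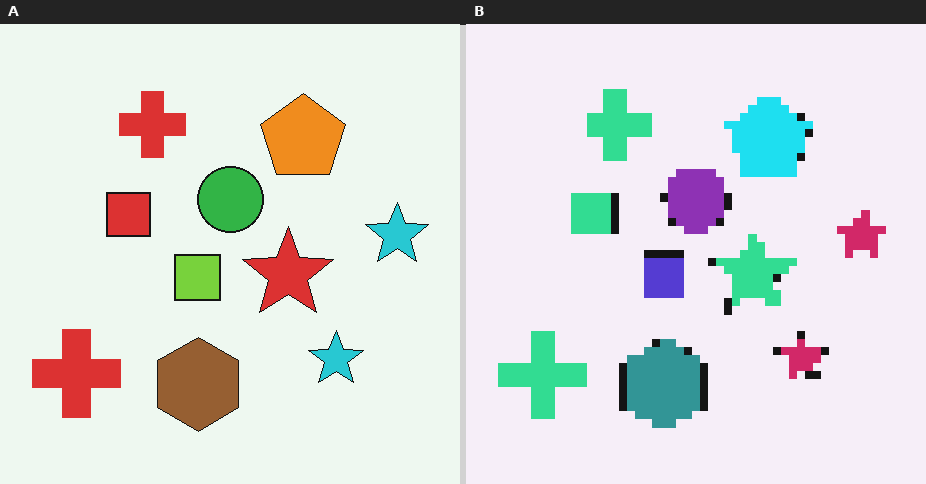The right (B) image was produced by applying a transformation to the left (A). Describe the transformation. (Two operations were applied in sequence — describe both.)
The right (B) image is the left (A) hue-shifted through roughly a third of the color wheel, then pixelated into visible square blocks.

Every shape's color has rotated by the same amount around the hue wheel — a uniform hue shift. Shapes are reduced to large square blocks; fine edges and outlines are lost — a downscale-then-upscale (mosaic) effect.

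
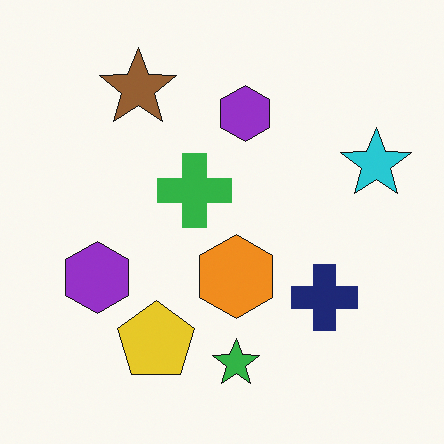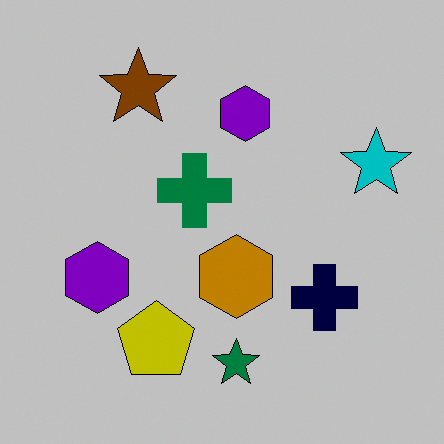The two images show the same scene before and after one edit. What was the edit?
This is the original image aggressively posterized.

Each flat color has snapped to a coarser quantized level — most visibly, the near-white background has dropped to a flat grey.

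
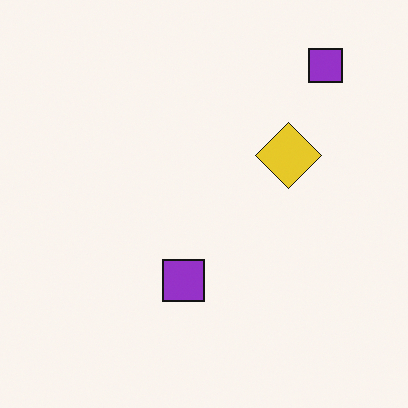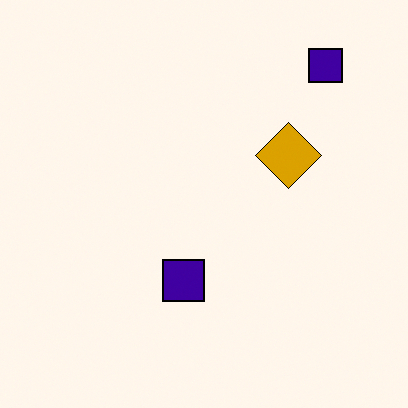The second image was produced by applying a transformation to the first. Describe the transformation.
The image was boosted in contrast.

Tones are pushed away from mid-grey across the whole image — a global contrast change.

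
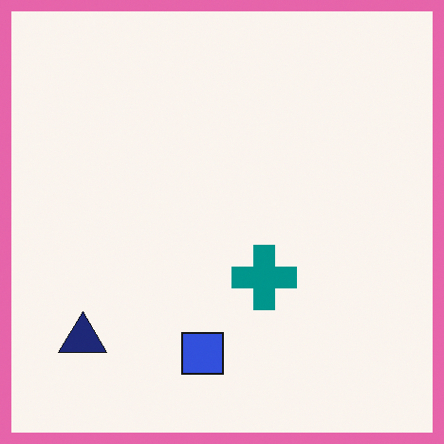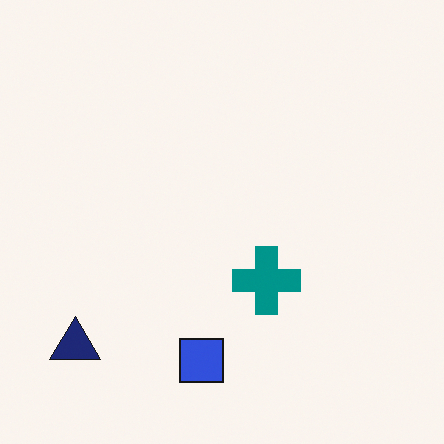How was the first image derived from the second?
The first image is the second framed with a pink border.

A solid pink frame runs around the edge of the first image, with the content slightly shrunk inside it.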